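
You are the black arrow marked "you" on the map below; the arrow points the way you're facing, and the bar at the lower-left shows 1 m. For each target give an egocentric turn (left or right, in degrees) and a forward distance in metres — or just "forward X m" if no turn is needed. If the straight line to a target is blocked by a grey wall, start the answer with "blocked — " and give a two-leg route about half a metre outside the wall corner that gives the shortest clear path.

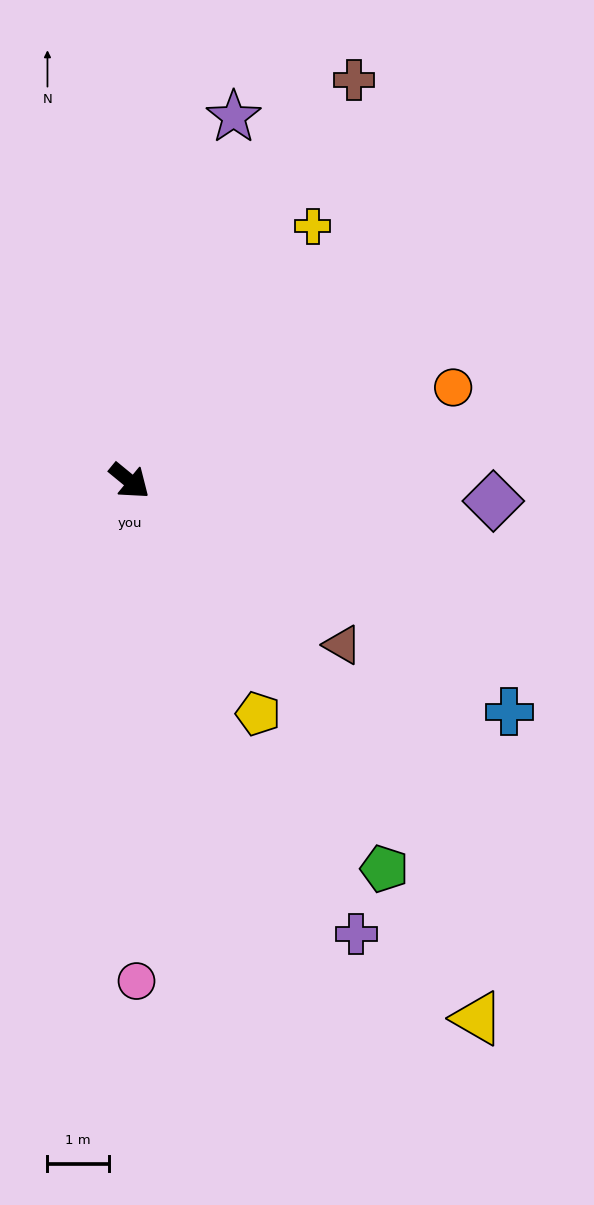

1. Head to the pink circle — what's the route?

turn right 50°, forward 8.1 m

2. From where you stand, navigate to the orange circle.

turn left 55°, forward 5.5 m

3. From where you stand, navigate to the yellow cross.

turn left 94°, forward 5.1 m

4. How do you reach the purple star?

turn left 113°, forward 6.2 m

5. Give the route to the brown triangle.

forward 4.4 m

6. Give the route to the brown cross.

turn left 100°, forward 7.5 m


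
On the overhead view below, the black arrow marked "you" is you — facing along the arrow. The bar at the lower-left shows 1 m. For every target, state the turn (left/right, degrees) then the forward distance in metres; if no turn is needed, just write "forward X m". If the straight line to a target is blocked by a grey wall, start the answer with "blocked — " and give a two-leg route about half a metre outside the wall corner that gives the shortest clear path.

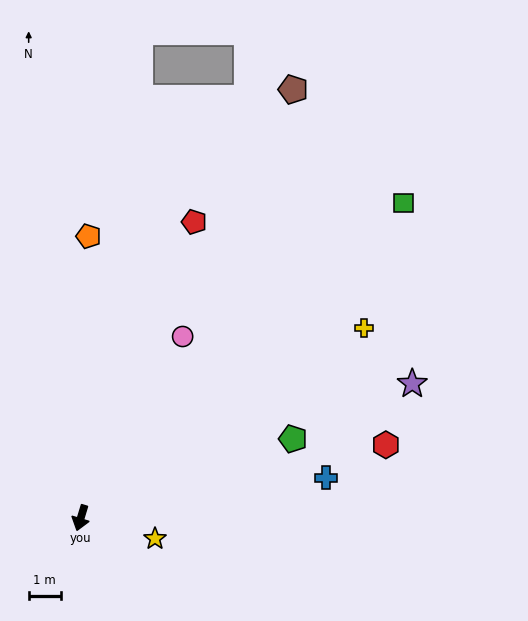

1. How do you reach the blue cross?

turn left 116°, forward 7.7 m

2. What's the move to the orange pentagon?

turn right 165°, forward 8.8 m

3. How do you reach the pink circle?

turn left 168°, forward 6.5 m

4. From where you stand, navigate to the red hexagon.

turn left 120°, forward 9.8 m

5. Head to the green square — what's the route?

turn left 151°, forward 14.0 m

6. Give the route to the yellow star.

turn left 91°, forward 2.4 m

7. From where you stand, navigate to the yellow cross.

turn left 141°, forward 10.6 m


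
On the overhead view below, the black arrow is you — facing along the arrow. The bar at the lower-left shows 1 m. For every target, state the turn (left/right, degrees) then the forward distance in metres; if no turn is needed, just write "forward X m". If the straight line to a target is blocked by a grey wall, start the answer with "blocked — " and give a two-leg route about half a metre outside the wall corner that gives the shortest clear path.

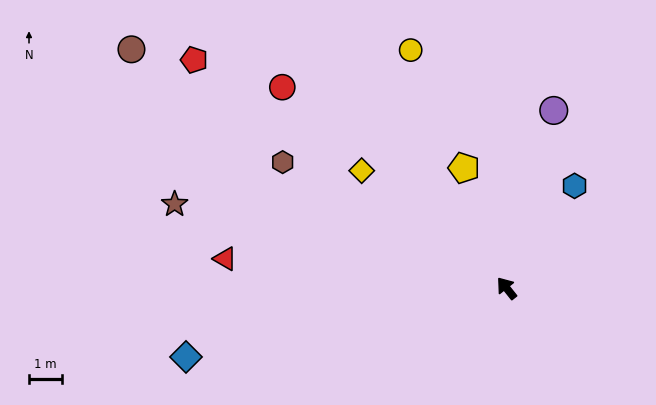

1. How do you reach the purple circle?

turn right 53°, forward 5.6 m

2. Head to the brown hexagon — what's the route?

turn left 22°, forward 7.8 m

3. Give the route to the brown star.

turn left 37°, forward 10.4 m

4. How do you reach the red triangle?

turn left 45°, forward 8.6 m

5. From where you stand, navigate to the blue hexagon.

turn right 72°, forward 3.7 m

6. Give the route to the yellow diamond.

turn left 12°, forward 5.7 m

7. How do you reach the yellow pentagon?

turn right 19°, forward 3.9 m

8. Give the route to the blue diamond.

turn left 64°, forward 10.0 m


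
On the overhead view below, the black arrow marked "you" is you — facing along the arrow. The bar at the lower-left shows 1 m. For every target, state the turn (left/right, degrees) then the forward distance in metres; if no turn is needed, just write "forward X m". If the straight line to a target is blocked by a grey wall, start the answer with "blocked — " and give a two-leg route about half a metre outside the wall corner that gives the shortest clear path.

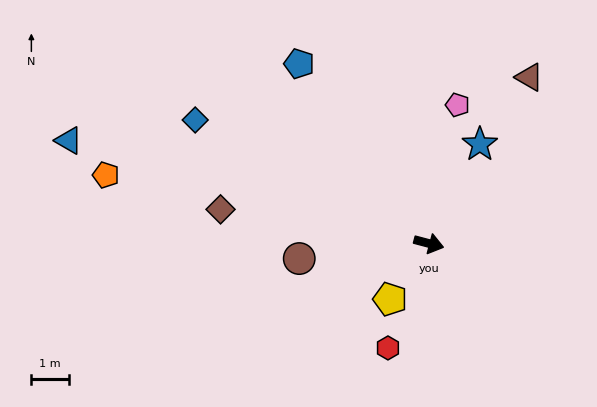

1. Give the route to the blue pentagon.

turn left 141°, forward 5.9 m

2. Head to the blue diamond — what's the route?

turn left 167°, forward 7.1 m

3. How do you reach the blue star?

turn left 78°, forward 3.0 m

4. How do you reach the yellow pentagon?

turn right 110°, forward 1.8 m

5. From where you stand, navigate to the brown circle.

turn right 159°, forward 3.5 m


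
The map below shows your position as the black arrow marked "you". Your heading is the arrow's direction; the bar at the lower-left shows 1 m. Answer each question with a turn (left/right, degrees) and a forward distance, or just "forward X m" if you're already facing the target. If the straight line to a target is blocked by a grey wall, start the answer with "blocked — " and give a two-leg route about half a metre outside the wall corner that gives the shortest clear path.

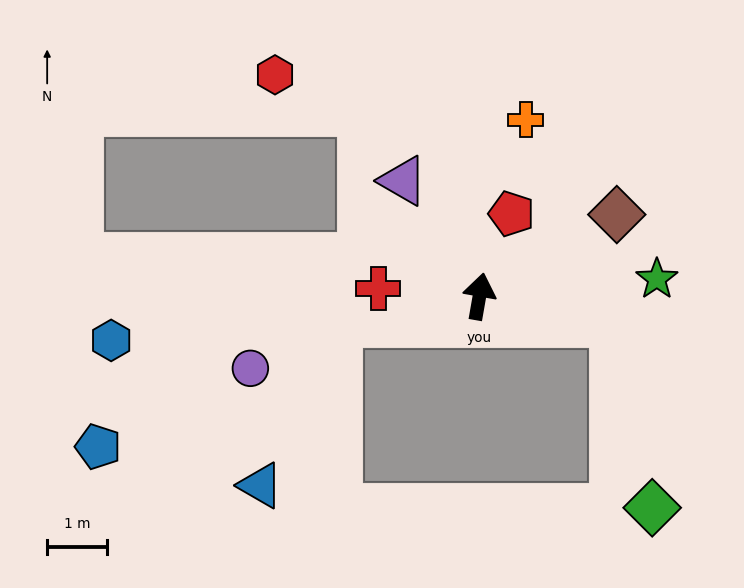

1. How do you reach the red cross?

turn left 96°, forward 1.7 m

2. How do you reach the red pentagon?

turn right 11°, forward 1.5 m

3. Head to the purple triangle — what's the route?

turn left 43°, forward 2.3 m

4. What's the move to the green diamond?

blocked — turn right 91°, forward 2.3 m, then turn right 68°, forward 3.1 m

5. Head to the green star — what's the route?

turn right 75°, forward 3.0 m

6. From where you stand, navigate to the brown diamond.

turn right 49°, forward 2.7 m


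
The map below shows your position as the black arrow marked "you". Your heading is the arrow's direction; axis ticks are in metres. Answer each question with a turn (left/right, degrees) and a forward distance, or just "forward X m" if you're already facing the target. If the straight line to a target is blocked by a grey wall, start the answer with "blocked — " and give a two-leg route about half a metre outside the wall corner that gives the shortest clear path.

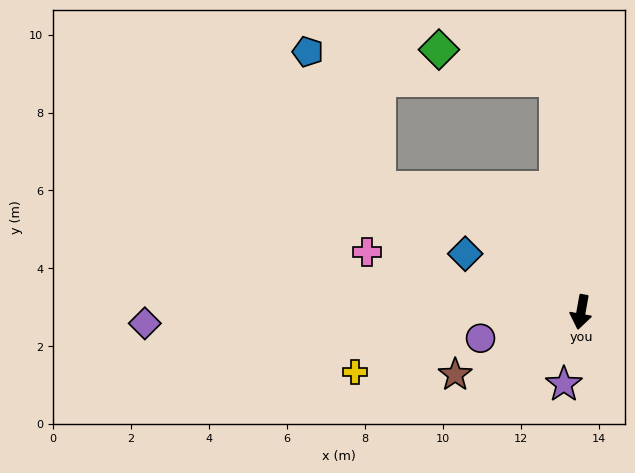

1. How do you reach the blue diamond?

turn right 107°, forward 3.3 m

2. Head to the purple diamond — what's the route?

turn right 78°, forward 11.2 m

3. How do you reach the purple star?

turn right 3°, forward 1.9 m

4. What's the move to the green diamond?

blocked — turn right 164°, forward 6.0 m, then turn left 69°, forward 3.1 m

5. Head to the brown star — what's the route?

turn right 53°, forward 3.6 m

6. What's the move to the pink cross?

turn right 96°, forward 5.7 m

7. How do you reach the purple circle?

turn right 65°, forward 2.7 m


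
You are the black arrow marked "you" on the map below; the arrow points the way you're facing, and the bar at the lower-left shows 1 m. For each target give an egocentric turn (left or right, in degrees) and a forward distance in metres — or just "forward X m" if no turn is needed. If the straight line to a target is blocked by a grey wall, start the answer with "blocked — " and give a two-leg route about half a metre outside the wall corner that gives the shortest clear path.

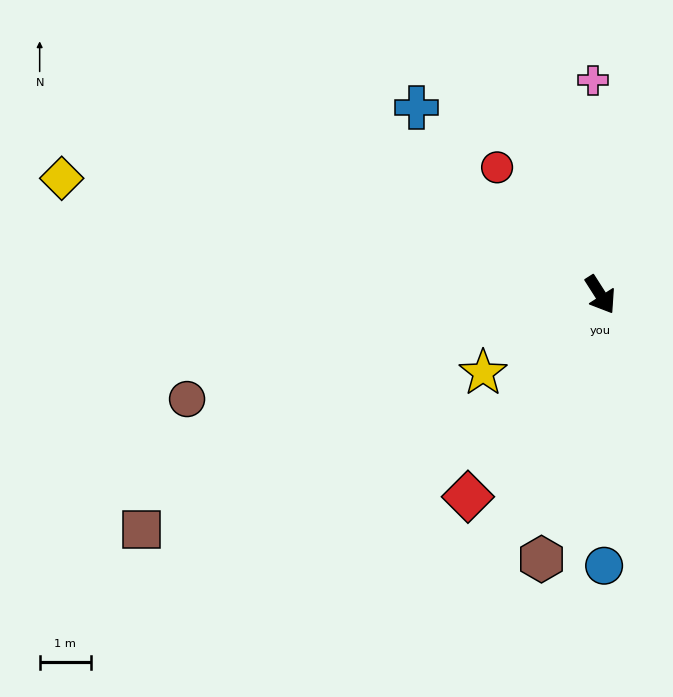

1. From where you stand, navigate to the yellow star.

turn right 89°, forward 2.8 m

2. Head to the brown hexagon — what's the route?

turn right 45°, forward 5.3 m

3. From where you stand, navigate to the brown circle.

turn right 108°, forward 8.4 m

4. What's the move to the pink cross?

turn left 149°, forward 4.2 m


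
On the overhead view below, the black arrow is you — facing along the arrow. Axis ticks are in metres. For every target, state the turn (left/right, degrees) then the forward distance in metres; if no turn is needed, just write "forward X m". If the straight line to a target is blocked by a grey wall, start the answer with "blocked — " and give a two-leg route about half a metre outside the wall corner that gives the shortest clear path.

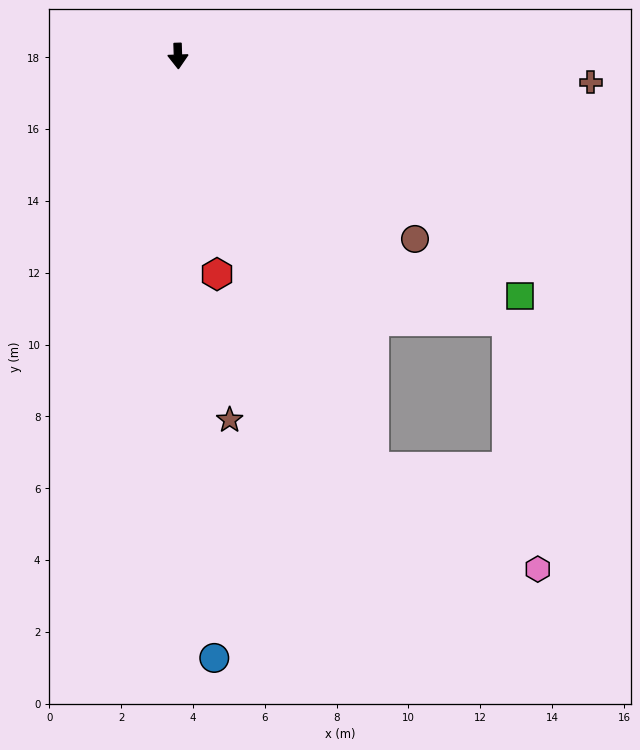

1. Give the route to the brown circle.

turn left 50°, forward 8.3 m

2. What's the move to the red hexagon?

turn left 8°, forward 6.2 m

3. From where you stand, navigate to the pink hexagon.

blocked — turn left 24°, forward 12.7 m, then turn left 32°, forward 5.4 m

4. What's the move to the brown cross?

turn left 84°, forward 11.5 m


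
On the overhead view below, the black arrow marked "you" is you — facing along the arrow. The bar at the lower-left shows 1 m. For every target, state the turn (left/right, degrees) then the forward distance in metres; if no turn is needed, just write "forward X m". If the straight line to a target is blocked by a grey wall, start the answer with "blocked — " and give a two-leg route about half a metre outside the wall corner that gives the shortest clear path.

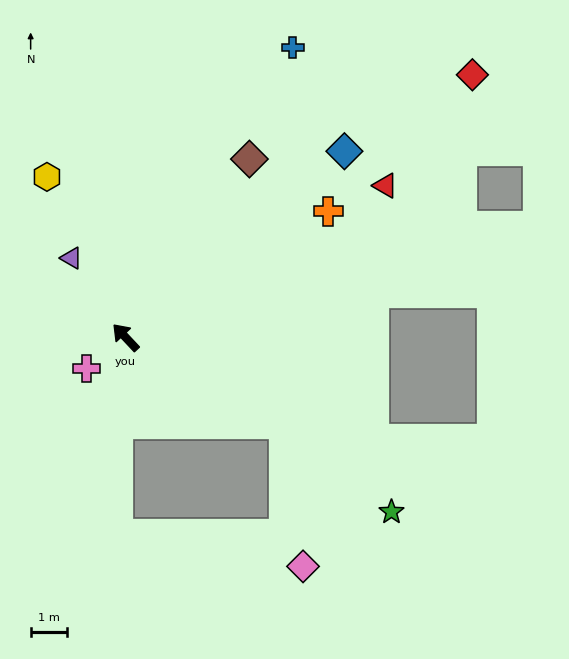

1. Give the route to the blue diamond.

turn right 93°, forward 8.0 m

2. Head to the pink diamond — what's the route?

blocked — turn right 162°, forward 5.0 m, then turn right 53°, forward 4.0 m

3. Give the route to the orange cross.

turn right 101°, forward 6.7 m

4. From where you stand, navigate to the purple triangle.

turn right 9°, forward 2.7 m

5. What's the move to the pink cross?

turn left 85°, forward 1.4 m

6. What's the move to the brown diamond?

turn right 78°, forward 6.1 m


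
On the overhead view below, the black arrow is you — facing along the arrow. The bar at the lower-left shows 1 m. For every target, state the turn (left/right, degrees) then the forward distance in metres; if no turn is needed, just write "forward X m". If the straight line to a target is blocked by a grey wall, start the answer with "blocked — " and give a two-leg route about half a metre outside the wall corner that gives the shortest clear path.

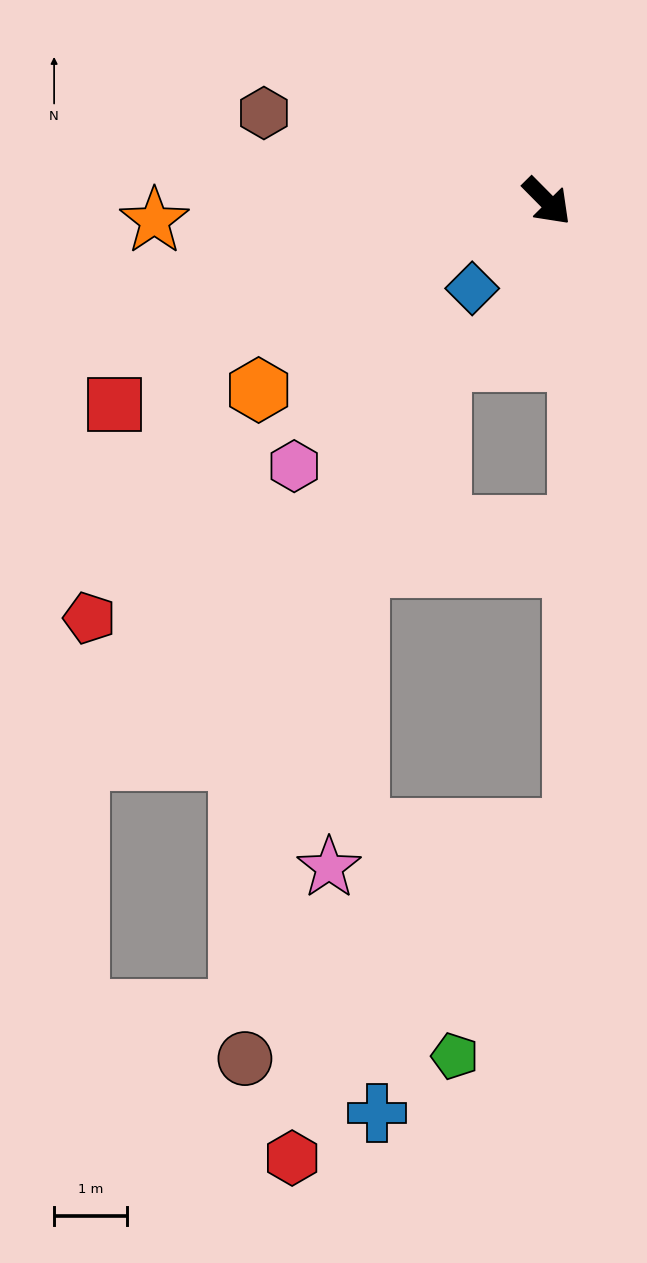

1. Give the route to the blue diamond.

turn right 85°, forward 1.6 m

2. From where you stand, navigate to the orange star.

turn right 132°, forward 5.4 m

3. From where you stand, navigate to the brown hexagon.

turn right 152°, forward 4.1 m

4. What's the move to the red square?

turn right 110°, forward 6.6 m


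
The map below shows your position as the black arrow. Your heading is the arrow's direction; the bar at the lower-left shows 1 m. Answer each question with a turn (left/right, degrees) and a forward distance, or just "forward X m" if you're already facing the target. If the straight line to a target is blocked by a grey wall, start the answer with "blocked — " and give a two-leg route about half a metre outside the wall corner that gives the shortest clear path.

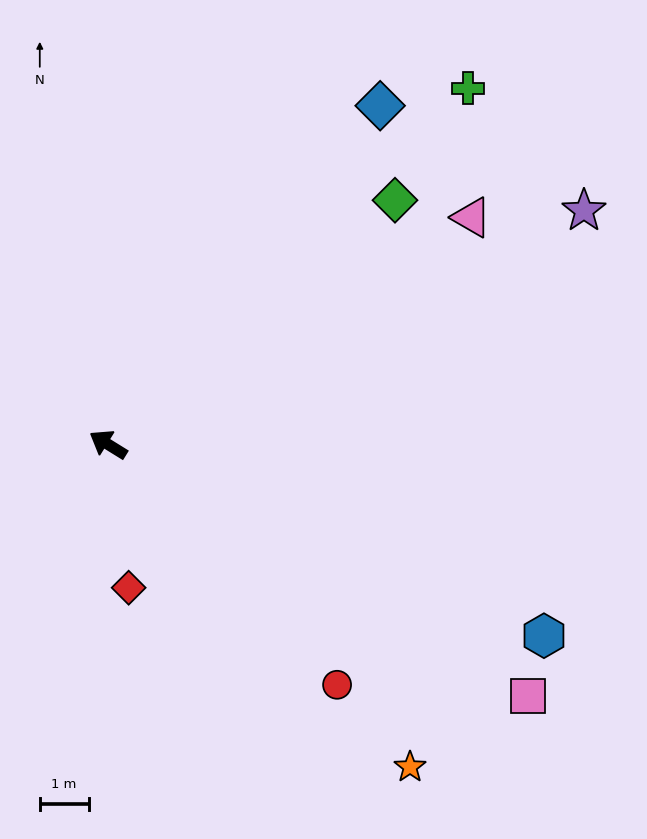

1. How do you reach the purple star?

turn right 122°, forward 10.9 m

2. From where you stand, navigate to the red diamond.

turn left 130°, forward 3.0 m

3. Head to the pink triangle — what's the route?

turn right 116°, forward 8.8 m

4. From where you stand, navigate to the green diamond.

turn right 108°, forward 7.7 m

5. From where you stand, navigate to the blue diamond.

turn right 97°, forward 8.9 m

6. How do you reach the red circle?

turn left 165°, forward 6.8 m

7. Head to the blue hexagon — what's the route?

turn right 172°, forward 9.8 m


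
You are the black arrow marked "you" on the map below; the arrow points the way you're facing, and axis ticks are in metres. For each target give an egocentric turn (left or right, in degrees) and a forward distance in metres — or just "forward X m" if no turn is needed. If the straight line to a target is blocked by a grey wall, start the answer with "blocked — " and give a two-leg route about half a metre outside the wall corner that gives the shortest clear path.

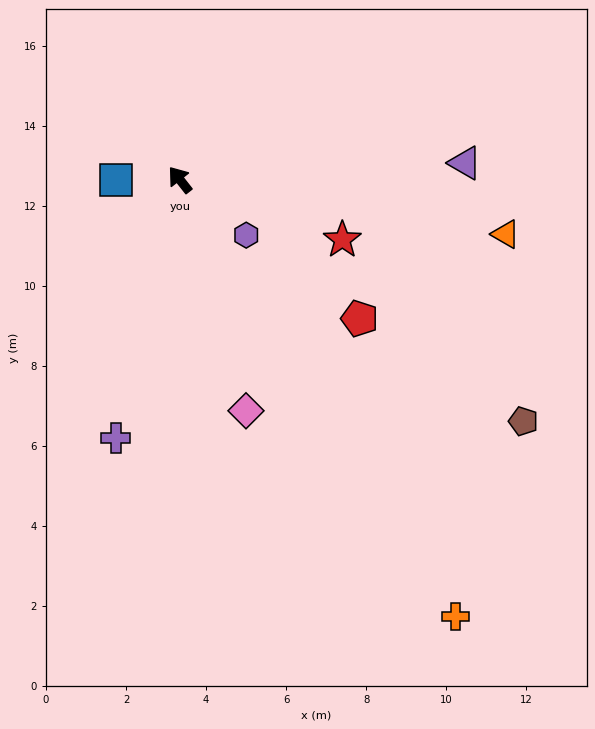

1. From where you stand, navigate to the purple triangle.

turn right 125°, forward 7.1 m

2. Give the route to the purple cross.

turn left 128°, forward 6.7 m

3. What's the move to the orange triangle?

turn right 138°, forward 8.3 m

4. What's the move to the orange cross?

turn left 174°, forward 12.9 m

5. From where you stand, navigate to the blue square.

turn left 53°, forward 1.6 m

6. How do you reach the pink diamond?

turn left 158°, forward 6.0 m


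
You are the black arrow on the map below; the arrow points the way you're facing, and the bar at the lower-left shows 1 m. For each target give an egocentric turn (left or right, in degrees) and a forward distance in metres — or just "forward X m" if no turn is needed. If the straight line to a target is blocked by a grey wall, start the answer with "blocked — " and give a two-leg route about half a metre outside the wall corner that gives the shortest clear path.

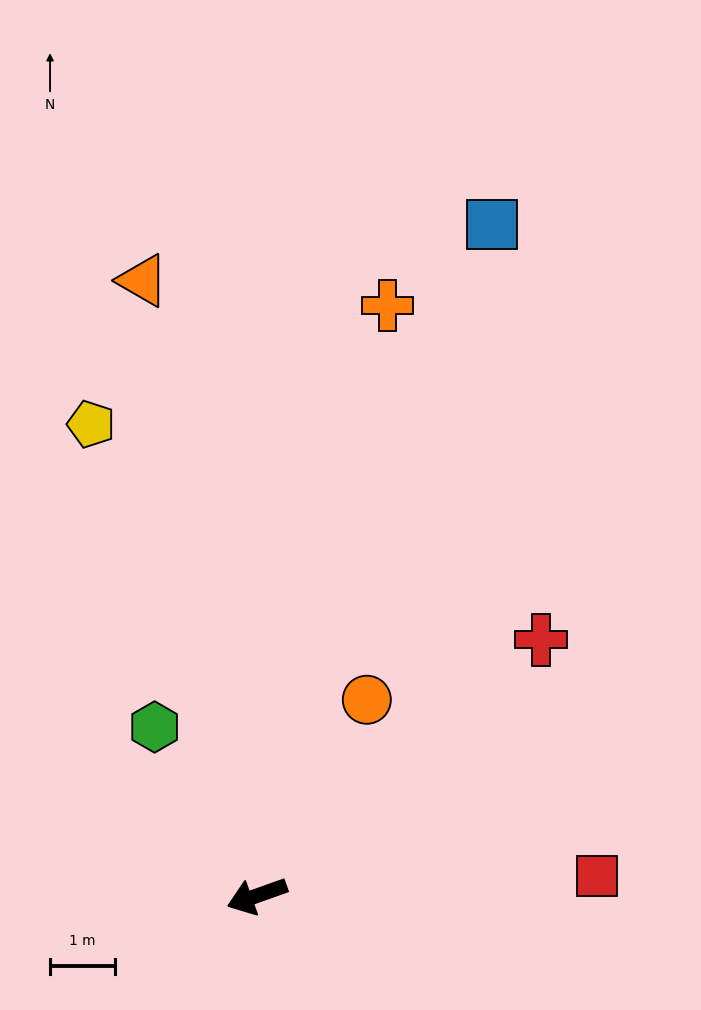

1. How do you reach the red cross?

turn right 158°, forward 5.9 m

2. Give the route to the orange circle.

turn right 139°, forward 3.5 m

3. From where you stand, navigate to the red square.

turn left 164°, forward 5.2 m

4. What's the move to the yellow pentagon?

turn right 90°, forward 7.7 m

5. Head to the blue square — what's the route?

turn right 129°, forward 10.9 m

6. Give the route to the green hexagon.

turn right 78°, forward 3.0 m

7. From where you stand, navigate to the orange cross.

turn right 122°, forward 9.3 m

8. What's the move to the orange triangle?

turn right 99°, forward 9.6 m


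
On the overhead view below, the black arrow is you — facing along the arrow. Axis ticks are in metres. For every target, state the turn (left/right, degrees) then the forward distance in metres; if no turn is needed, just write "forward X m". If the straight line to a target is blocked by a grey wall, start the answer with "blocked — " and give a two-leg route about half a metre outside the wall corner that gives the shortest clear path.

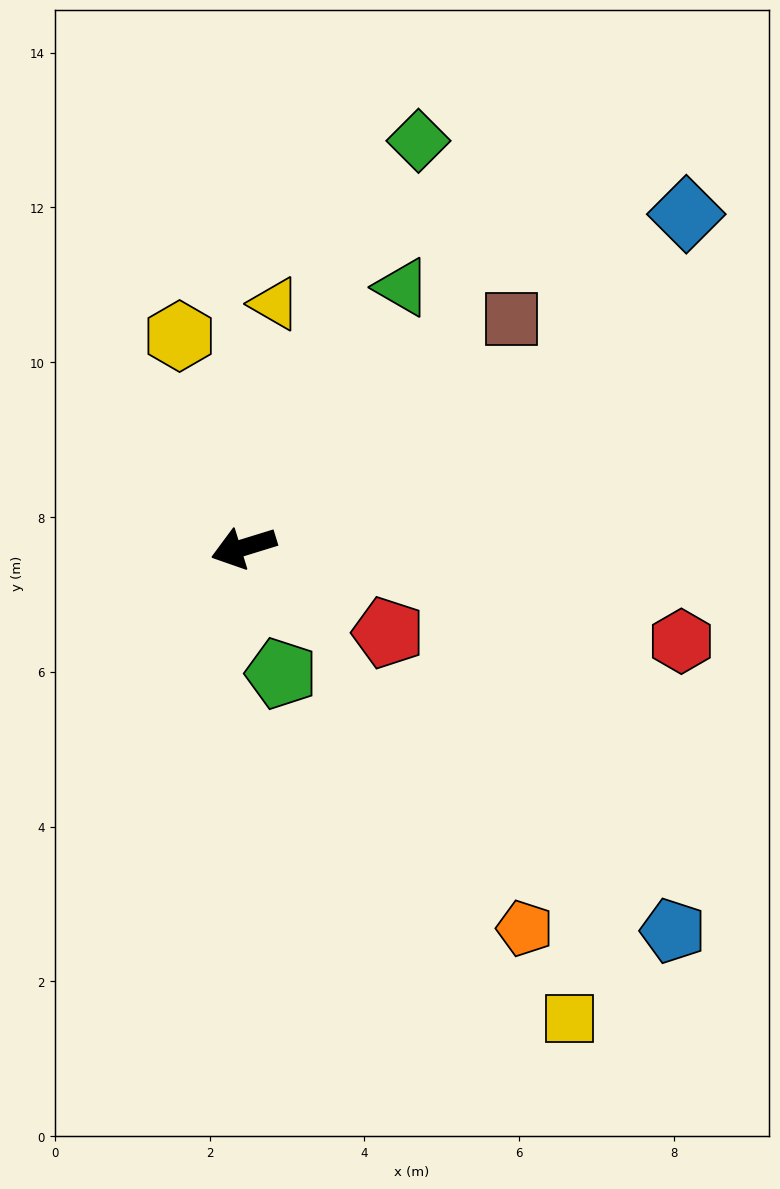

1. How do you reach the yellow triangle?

turn right 114°, forward 3.2 m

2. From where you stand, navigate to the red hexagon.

turn left 151°, forward 5.8 m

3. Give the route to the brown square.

turn right 157°, forward 4.5 m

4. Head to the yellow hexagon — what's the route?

turn right 90°, forward 2.9 m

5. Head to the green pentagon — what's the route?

turn left 89°, forward 1.7 m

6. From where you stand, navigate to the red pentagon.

turn left 132°, forward 2.2 m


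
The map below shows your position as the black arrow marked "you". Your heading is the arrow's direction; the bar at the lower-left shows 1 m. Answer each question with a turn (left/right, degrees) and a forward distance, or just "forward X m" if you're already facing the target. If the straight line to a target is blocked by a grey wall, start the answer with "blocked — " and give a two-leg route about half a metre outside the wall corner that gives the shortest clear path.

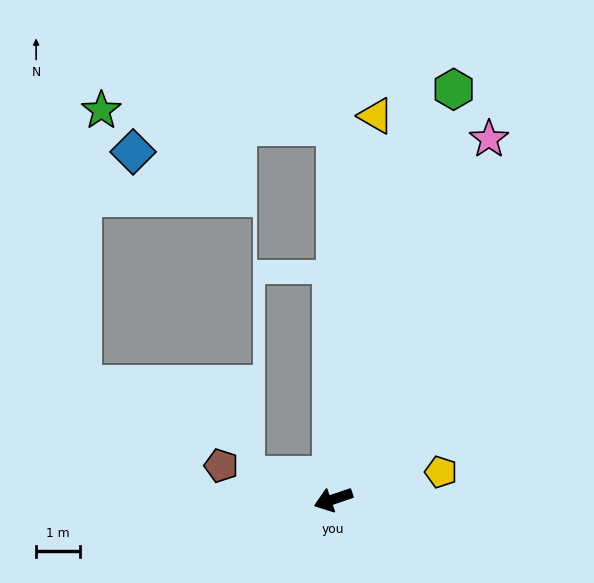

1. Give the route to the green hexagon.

turn right 125°, forward 9.7 m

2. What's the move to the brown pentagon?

turn right 36°, forward 2.7 m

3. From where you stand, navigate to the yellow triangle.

turn right 115°, forward 8.8 m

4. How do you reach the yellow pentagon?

turn left 175°, forward 2.5 m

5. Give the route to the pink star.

turn right 132°, forward 8.9 m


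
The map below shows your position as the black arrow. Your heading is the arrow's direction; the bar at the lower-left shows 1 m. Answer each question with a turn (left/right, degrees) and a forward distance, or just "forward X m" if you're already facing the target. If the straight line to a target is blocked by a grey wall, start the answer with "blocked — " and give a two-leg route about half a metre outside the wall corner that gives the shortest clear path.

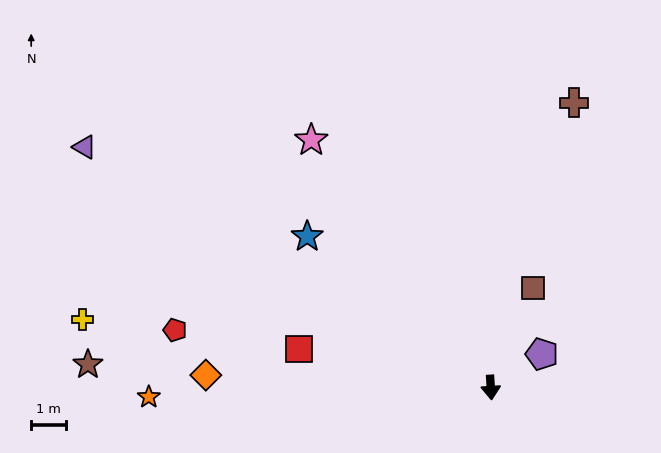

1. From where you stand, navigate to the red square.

turn right 105°, forward 5.6 m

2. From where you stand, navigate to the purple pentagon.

turn left 120°, forward 1.8 m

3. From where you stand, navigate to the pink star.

turn right 148°, forward 8.8 m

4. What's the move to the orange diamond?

turn right 96°, forward 8.2 m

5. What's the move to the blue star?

turn right 133°, forward 6.8 m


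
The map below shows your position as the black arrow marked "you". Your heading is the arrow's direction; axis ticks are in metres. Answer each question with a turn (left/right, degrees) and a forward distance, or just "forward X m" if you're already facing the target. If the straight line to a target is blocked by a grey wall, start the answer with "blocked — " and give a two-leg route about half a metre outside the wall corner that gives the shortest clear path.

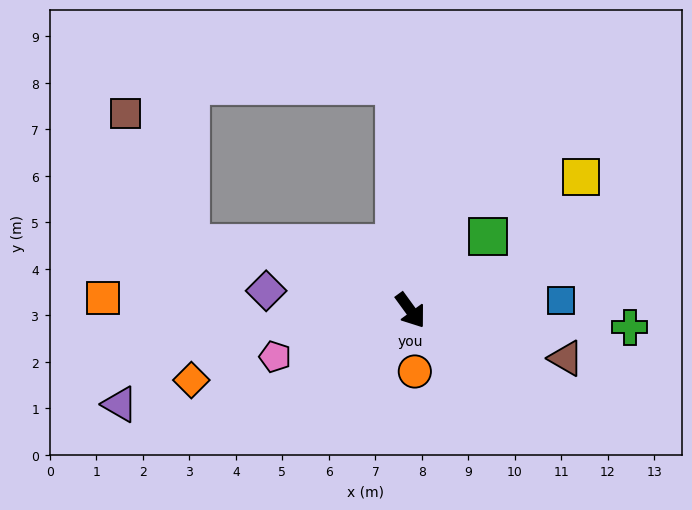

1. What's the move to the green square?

turn left 98°, forward 2.3 m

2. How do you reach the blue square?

turn left 58°, forward 3.2 m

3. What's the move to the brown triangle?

turn left 37°, forward 3.5 m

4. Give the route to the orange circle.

turn right 32°, forward 1.3 m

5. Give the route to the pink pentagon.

turn right 107°, forward 3.1 m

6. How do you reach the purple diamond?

turn right 134°, forward 3.1 m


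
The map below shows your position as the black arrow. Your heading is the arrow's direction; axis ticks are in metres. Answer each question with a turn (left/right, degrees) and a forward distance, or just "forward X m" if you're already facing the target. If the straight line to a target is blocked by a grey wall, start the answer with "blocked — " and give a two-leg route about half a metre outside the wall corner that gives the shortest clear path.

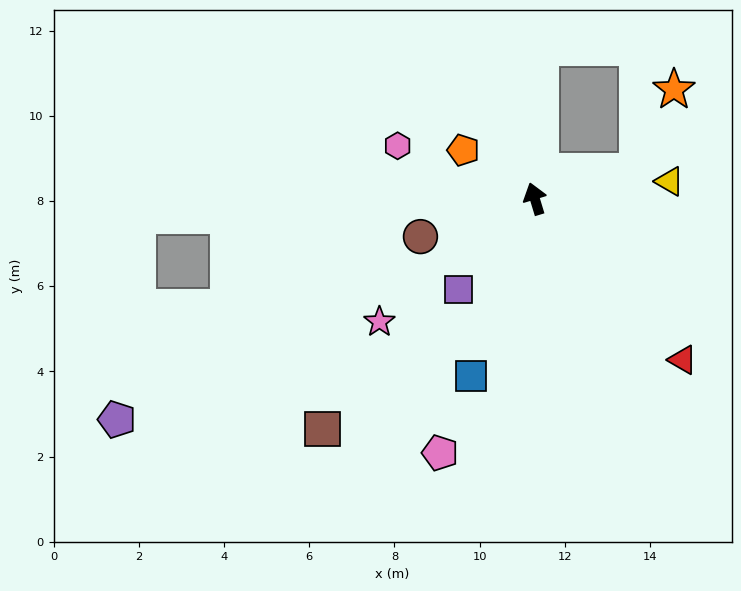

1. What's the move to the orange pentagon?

turn left 39°, forward 2.0 m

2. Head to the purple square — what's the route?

turn left 123°, forward 2.8 m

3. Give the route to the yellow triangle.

turn right 100°, forward 3.2 m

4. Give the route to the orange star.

blocked — turn right 92°, forward 2.5 m, then turn left 51°, forward 2.1 m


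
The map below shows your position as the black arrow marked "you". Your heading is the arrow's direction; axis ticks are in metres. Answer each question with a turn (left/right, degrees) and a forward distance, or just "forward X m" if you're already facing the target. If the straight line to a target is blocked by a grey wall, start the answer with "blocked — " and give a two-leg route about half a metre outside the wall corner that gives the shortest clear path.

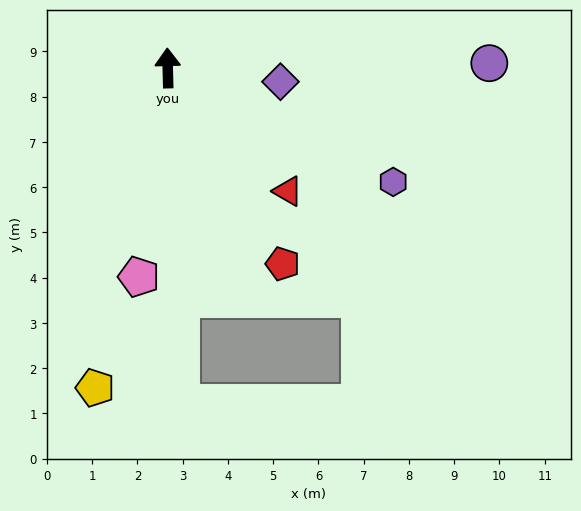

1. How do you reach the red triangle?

turn right 137°, forward 3.8 m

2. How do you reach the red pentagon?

turn right 151°, forward 5.0 m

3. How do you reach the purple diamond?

turn right 98°, forward 2.5 m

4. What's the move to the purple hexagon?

turn right 118°, forward 5.6 m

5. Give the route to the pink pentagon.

turn left 171°, forward 4.7 m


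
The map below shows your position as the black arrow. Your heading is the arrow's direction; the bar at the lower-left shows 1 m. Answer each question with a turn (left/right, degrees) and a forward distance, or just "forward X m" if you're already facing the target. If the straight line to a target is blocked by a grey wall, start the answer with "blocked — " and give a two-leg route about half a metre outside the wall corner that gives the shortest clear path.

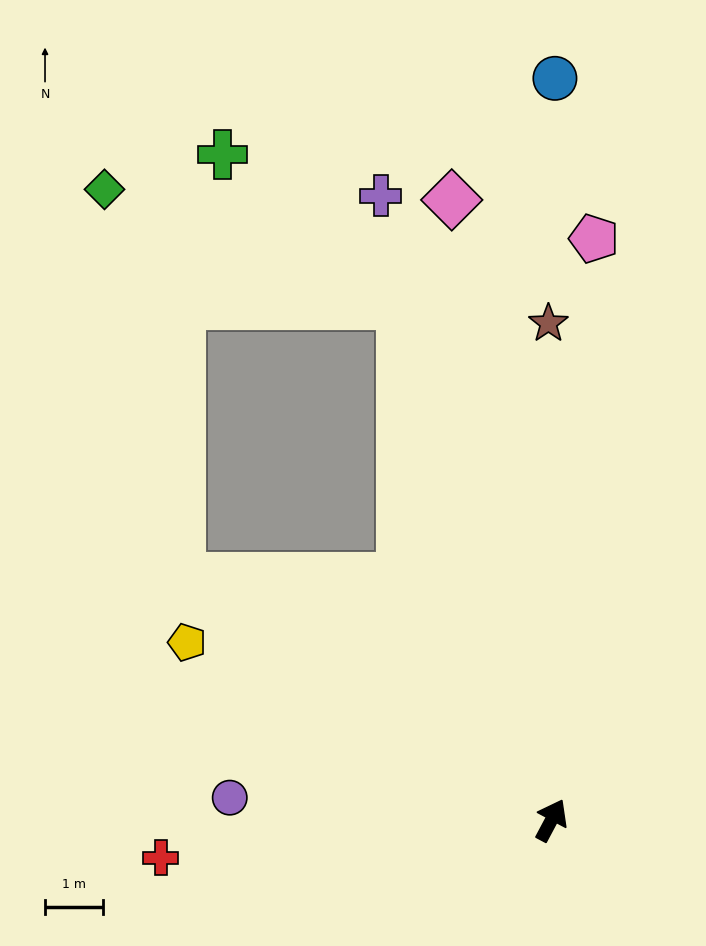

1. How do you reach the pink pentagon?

turn left 24°, forward 10.0 m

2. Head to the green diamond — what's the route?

blocked — turn left 85°, forward 7.6 m, then turn right 46°, forward 6.8 m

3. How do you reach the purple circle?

turn left 114°, forward 5.5 m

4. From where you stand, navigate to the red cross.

turn left 123°, forward 6.7 m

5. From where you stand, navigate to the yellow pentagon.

turn left 92°, forward 6.9 m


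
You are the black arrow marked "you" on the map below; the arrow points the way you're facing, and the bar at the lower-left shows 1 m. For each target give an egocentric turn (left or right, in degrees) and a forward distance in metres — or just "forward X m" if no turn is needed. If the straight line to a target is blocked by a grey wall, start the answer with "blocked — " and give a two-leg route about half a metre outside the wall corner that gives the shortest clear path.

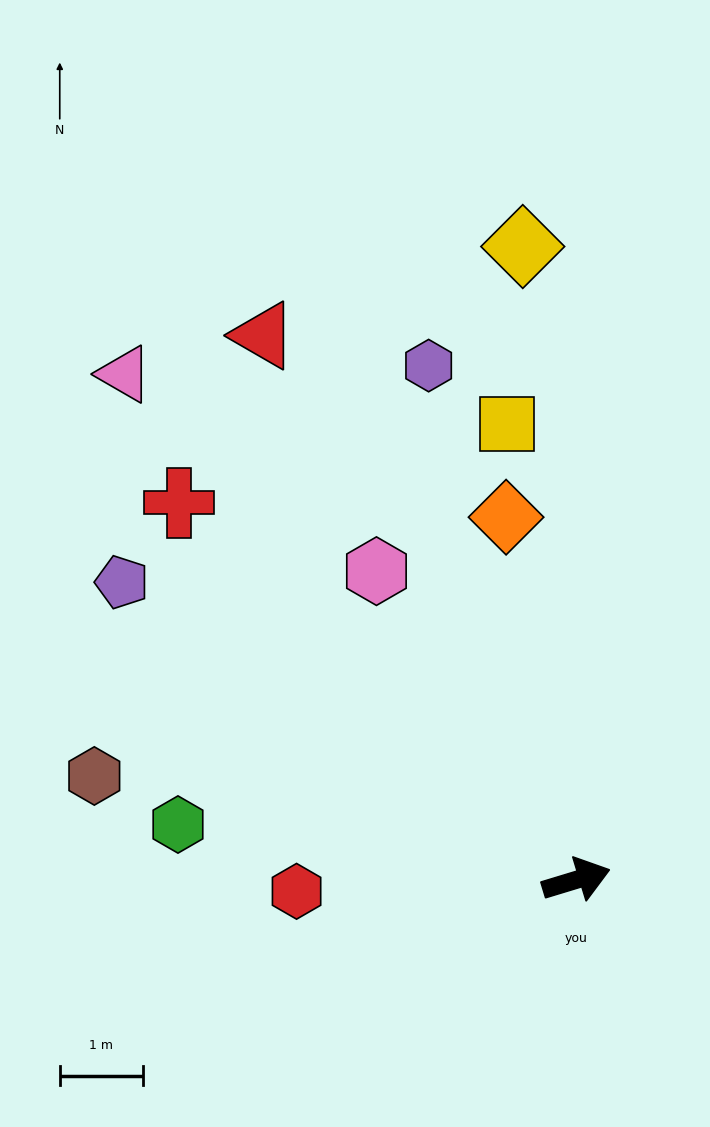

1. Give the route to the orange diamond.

turn left 84°, forward 4.5 m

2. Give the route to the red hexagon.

turn left 165°, forward 3.4 m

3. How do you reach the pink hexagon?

turn left 106°, forward 4.4 m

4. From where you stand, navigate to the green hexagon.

turn left 155°, forward 4.8 m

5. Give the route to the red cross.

turn left 120°, forward 6.6 m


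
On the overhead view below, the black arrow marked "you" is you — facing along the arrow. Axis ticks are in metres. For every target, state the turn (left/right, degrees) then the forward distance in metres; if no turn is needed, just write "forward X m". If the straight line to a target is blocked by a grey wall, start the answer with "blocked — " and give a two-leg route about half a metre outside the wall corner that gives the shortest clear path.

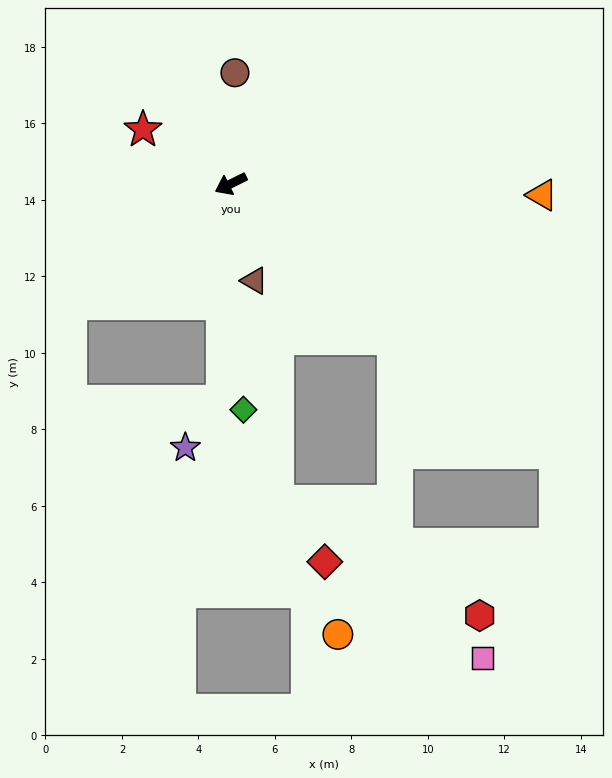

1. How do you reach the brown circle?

turn right 118°, forward 2.9 m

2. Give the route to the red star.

turn right 58°, forward 2.7 m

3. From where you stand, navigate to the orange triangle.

turn left 152°, forward 8.1 m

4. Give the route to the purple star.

blocked — turn left 61°, forward 5.7 m, then turn right 35°, forward 1.6 m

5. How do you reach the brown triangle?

turn left 77°, forward 2.6 m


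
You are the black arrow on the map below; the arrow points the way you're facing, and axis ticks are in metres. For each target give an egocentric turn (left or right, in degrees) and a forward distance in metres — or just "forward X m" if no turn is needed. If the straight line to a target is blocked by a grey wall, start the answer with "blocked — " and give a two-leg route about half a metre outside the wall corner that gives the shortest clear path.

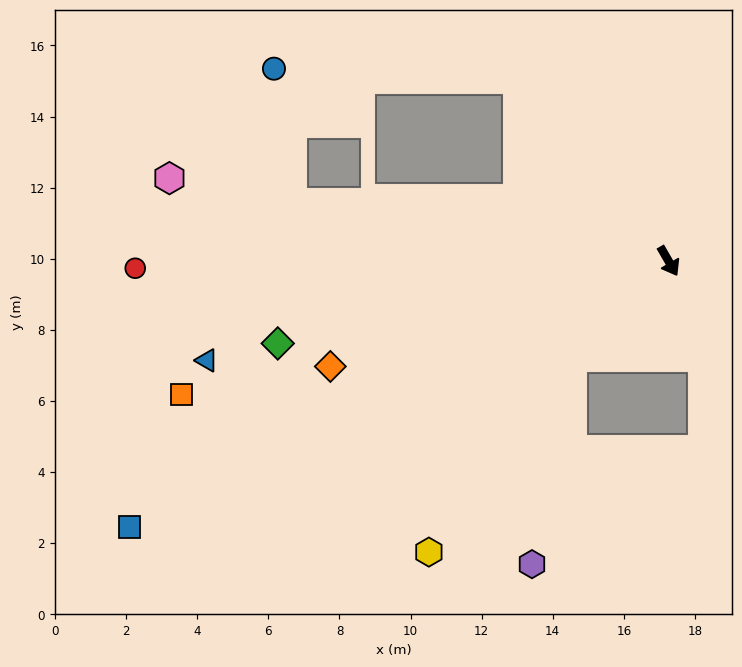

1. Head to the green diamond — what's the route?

turn right 108°, forward 11.2 m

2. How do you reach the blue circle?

blocked — turn right 170°, forward 6.7 m, then turn left 48°, forward 6.9 m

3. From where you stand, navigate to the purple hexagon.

blocked — turn right 75°, forward 3.8 m, then turn left 34°, forward 6.0 m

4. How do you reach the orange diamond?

turn right 103°, forward 10.0 m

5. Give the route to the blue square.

turn right 94°, forward 16.9 m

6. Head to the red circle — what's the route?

turn right 119°, forward 15.0 m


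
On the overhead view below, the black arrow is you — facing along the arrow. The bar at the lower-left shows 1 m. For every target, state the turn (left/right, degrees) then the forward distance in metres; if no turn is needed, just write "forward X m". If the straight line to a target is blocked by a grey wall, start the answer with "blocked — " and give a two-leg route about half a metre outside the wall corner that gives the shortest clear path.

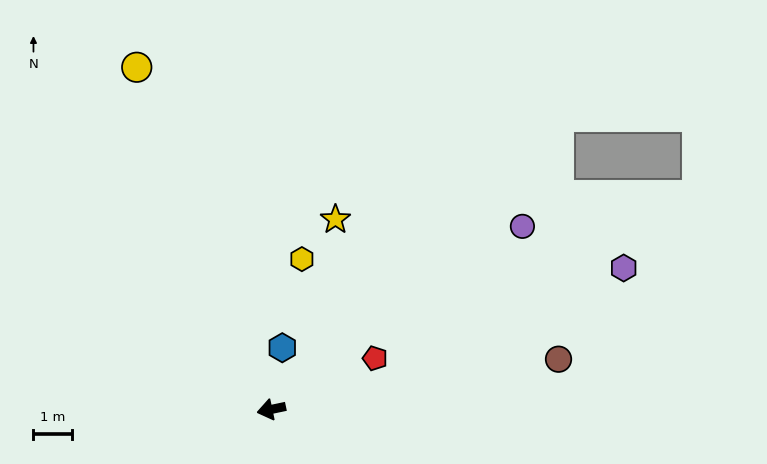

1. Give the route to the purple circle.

turn right 156°, forward 8.1 m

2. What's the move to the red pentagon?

turn right 166°, forward 3.0 m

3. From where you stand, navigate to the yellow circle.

turn right 80°, forward 9.6 m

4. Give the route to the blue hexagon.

turn right 112°, forward 1.6 m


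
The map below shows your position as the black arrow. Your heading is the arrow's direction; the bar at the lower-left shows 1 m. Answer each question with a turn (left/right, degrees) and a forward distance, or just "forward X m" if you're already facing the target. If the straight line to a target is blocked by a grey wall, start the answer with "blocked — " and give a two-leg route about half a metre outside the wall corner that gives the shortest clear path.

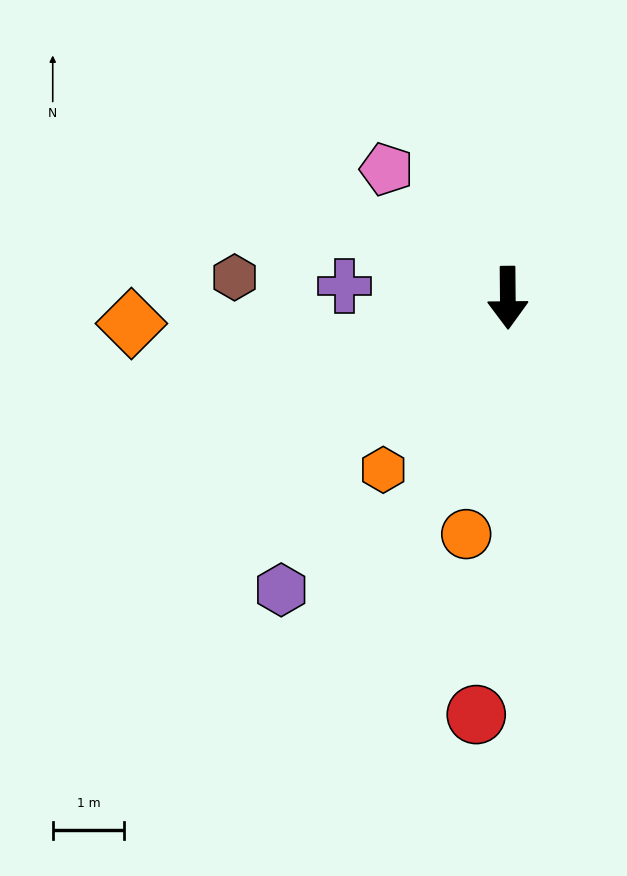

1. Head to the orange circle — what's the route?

turn right 10°, forward 3.4 m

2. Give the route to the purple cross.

turn right 95°, forward 2.3 m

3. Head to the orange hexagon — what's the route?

turn right 36°, forward 3.0 m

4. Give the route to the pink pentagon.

turn right 137°, forward 2.5 m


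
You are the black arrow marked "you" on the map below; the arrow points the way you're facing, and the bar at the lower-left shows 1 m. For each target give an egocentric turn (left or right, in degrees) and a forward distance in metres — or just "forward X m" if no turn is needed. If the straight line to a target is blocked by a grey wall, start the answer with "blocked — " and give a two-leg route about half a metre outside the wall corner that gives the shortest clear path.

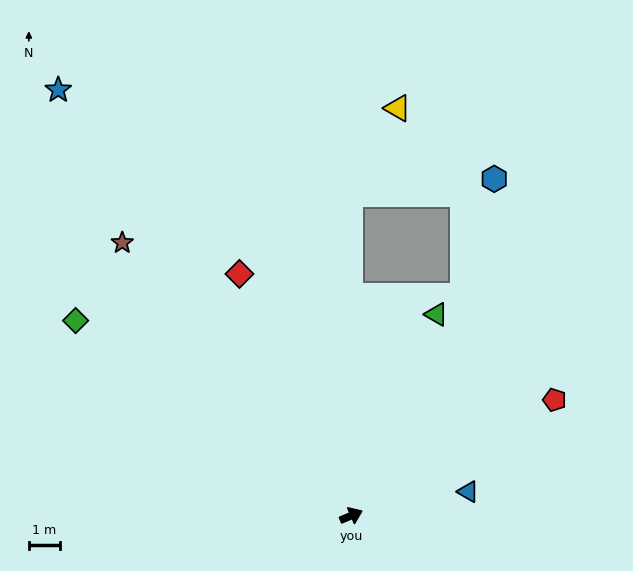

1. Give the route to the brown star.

turn left 107°, forward 11.4 m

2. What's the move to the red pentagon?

turn left 6°, forward 7.5 m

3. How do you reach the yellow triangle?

blocked — turn left 67°, forward 10.3 m, then turn right 29°, forward 3.1 m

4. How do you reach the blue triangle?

turn right 12°, forward 3.8 m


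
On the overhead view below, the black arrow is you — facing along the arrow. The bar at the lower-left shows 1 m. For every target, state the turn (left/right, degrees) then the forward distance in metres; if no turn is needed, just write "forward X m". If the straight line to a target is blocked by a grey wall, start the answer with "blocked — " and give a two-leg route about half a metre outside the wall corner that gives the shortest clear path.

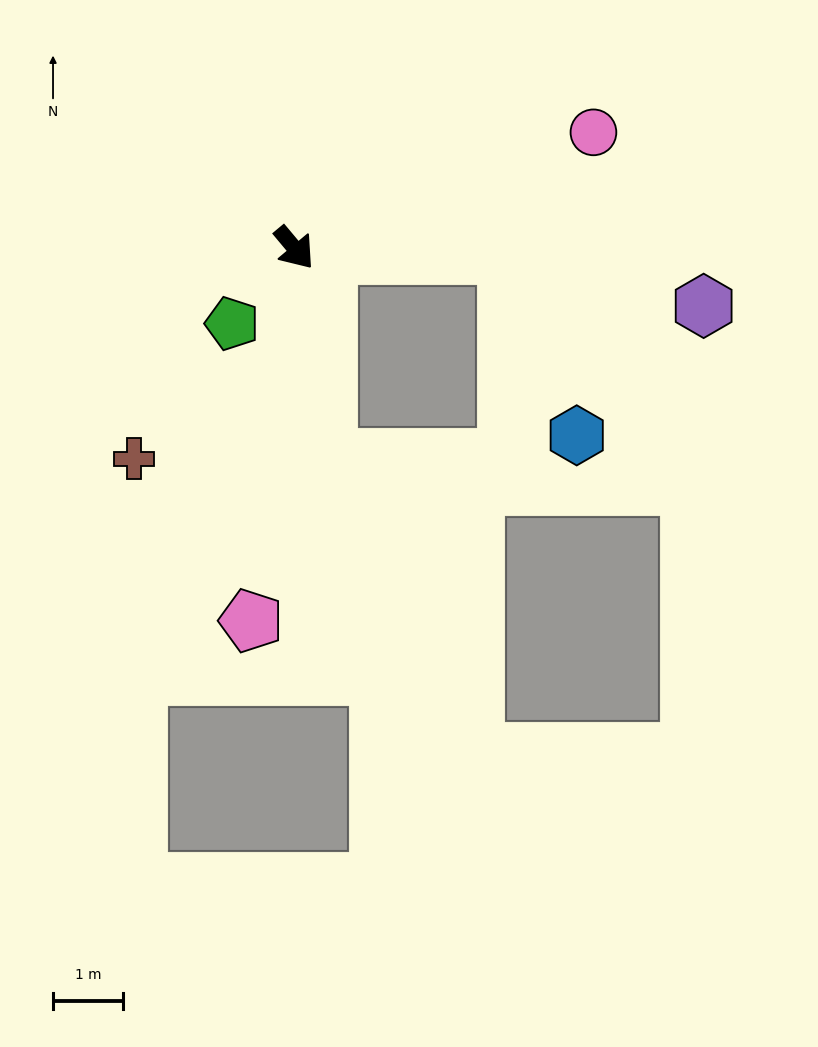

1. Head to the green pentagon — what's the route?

turn right 79°, forward 1.4 m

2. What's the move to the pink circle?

turn left 71°, forward 4.6 m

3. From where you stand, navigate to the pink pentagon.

turn right 47°, forward 5.4 m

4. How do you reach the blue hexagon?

blocked — turn left 48°, forward 3.1 m, then turn right 67°, forward 2.8 m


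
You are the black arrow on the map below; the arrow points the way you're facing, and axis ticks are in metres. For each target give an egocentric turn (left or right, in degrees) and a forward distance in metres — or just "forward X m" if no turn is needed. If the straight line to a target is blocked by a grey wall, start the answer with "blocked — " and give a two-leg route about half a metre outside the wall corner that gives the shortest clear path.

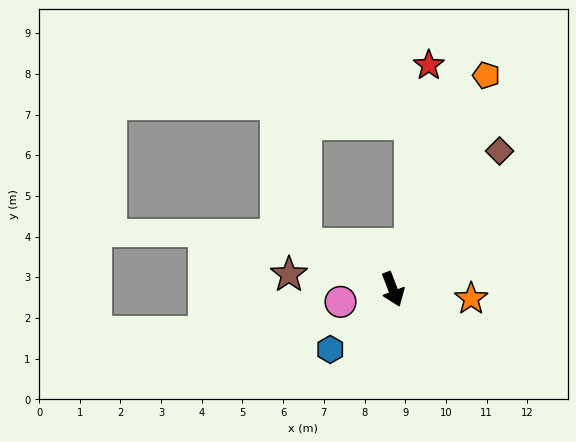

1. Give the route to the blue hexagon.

turn right 67°, forward 2.1 m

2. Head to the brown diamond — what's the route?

turn left 121°, forward 4.3 m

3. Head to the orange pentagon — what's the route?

turn left 135°, forward 5.7 m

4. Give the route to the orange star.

turn left 62°, forward 1.9 m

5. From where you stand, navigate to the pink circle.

turn right 97°, forward 1.3 m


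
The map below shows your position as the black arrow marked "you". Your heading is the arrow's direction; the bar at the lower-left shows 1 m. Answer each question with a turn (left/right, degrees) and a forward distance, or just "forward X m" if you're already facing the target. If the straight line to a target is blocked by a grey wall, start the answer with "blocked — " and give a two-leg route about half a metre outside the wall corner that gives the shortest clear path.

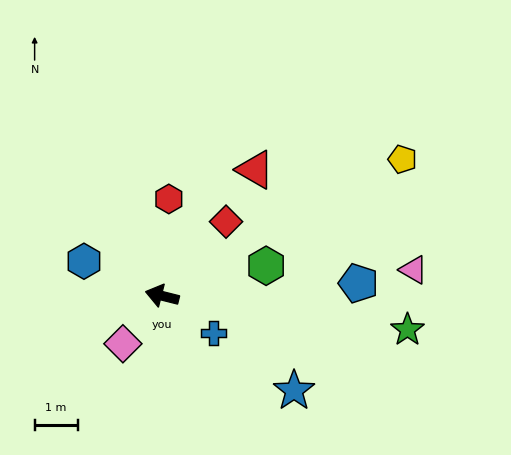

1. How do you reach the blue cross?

turn left 158°, forward 1.5 m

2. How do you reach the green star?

turn right 174°, forward 5.8 m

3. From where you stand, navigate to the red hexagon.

turn right 80°, forward 2.3 m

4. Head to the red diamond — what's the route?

turn right 117°, forward 2.3 m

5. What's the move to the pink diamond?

turn left 65°, forward 1.4 m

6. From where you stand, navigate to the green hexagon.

turn right 150°, forward 2.5 m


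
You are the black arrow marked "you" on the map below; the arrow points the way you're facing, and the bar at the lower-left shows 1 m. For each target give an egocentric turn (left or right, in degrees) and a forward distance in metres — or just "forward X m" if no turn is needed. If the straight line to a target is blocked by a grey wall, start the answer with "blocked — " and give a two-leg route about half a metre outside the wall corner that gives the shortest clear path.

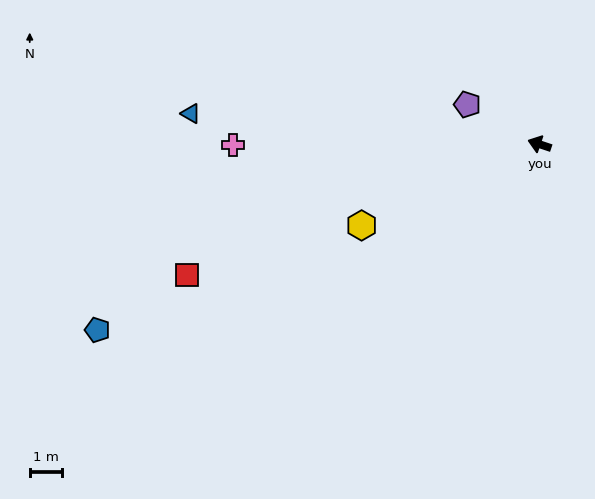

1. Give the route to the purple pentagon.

turn right 10°, forward 2.6 m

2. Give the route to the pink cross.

turn left 19°, forward 9.6 m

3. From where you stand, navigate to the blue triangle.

turn left 13°, forward 11.0 m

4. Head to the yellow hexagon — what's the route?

turn left 43°, forward 6.1 m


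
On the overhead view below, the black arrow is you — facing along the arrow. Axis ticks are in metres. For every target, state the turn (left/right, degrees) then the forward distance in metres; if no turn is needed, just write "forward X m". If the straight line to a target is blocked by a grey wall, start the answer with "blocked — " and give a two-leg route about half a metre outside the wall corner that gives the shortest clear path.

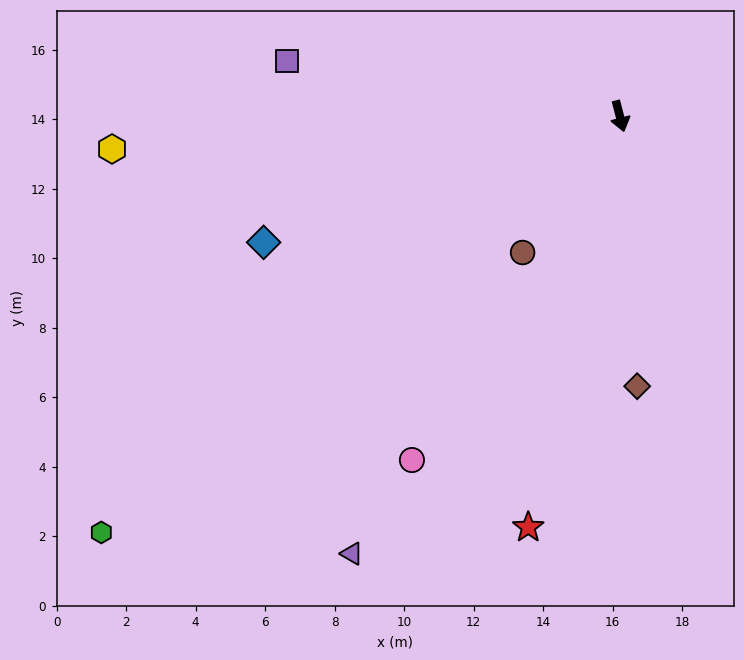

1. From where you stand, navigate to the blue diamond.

turn right 85°, forward 10.9 m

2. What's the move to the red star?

turn right 27°, forward 12.1 m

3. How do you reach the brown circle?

turn right 50°, forward 4.8 m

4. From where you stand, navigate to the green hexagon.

turn right 66°, forward 19.1 m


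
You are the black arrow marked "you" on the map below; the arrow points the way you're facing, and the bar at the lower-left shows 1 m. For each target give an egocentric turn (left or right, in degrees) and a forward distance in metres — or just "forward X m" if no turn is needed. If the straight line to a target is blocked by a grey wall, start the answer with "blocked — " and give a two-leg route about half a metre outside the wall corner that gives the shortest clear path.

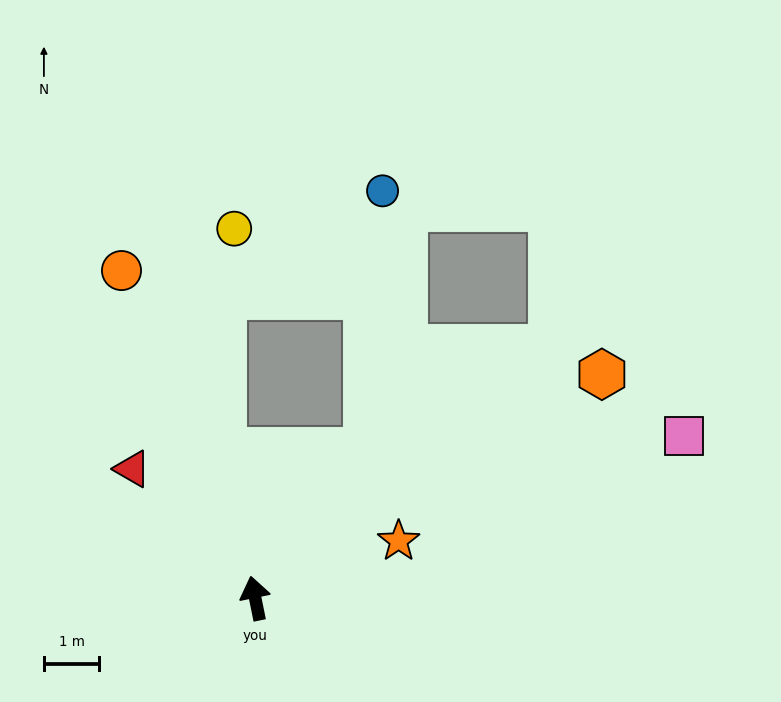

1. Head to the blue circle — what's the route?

blocked — turn right 49°, forward 3.4 m, then turn left 34°, forward 4.7 m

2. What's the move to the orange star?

turn right 80°, forward 2.8 m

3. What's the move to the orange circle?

turn left 11°, forward 6.4 m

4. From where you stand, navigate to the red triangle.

turn left 32°, forward 3.2 m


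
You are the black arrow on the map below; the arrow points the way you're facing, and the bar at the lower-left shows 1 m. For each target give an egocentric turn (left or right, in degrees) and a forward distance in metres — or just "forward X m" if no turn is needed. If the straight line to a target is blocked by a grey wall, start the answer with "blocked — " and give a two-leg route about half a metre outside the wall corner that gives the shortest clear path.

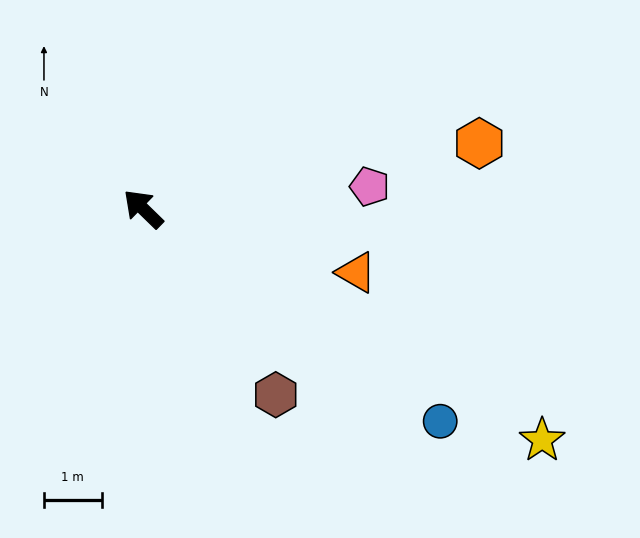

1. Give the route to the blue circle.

turn right 171°, forward 6.3 m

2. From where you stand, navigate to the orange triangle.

turn right 152°, forward 3.9 m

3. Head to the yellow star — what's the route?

turn right 166°, forward 8.0 m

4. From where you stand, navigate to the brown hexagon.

turn left 170°, forward 4.0 m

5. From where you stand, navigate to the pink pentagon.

turn right 130°, forward 4.0 m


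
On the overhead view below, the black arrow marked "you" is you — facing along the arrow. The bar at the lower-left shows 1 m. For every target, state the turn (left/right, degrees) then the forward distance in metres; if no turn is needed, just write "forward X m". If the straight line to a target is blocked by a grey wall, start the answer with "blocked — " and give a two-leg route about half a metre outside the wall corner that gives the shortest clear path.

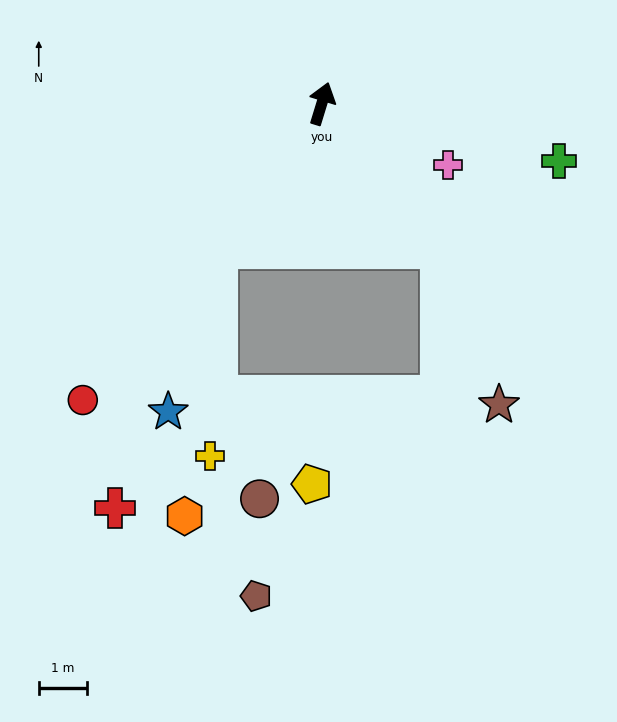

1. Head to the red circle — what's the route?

turn left 158°, forward 7.9 m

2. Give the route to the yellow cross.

blocked — turn left 161°, forward 3.7 m, then turn left 34°, forward 4.3 m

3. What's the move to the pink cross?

turn right 99°, forward 2.9 m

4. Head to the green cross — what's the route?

turn right 87°, forward 5.0 m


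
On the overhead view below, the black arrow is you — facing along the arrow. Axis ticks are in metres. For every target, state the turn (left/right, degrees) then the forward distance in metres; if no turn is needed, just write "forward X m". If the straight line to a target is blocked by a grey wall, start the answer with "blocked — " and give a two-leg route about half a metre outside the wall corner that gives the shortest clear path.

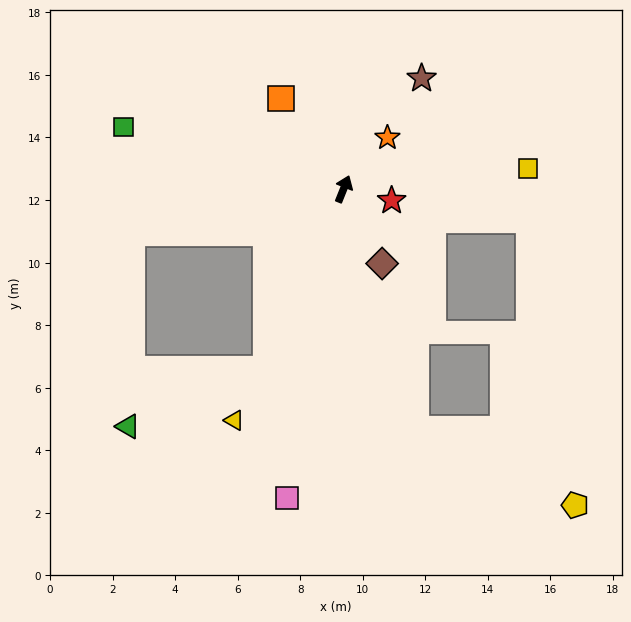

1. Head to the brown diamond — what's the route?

turn right 131°, forward 2.7 m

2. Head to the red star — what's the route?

turn right 82°, forward 1.6 m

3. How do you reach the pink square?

turn right 169°, forward 10.0 m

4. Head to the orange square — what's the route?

turn left 56°, forward 3.5 m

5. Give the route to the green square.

turn left 96°, forward 7.3 m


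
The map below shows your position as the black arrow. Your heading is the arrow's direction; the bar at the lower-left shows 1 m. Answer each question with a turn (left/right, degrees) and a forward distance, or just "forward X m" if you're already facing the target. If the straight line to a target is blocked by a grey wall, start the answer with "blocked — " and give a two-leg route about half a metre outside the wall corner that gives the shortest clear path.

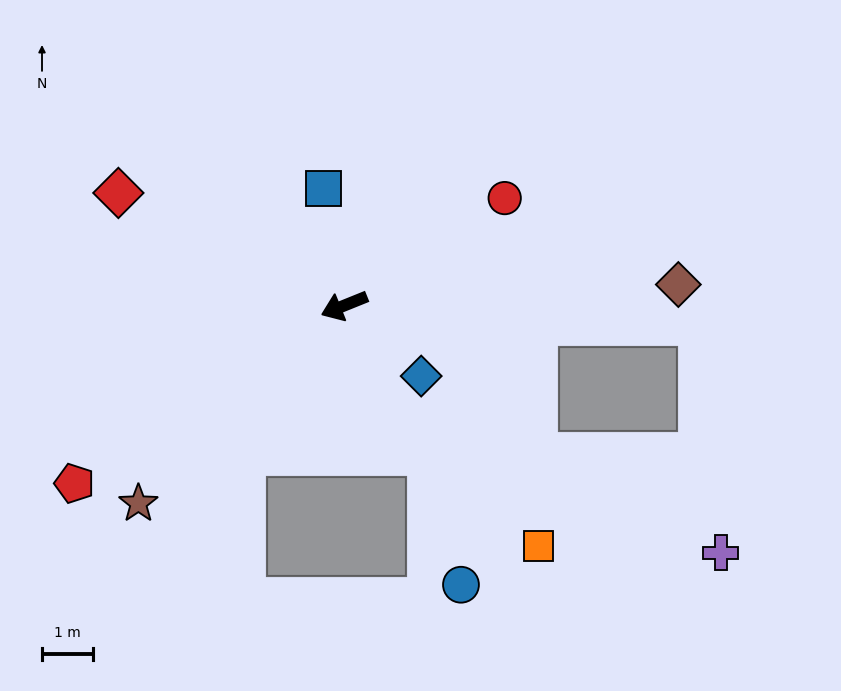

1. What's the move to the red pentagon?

turn left 11°, forward 6.3 m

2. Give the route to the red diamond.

turn right 48°, forward 4.9 m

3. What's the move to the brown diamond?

turn left 162°, forward 6.5 m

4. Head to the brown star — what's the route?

turn left 22°, forward 5.6 m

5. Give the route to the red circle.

turn right 168°, forward 3.8 m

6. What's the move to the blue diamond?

turn left 116°, forward 2.0 m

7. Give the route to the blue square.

turn right 102°, forward 2.3 m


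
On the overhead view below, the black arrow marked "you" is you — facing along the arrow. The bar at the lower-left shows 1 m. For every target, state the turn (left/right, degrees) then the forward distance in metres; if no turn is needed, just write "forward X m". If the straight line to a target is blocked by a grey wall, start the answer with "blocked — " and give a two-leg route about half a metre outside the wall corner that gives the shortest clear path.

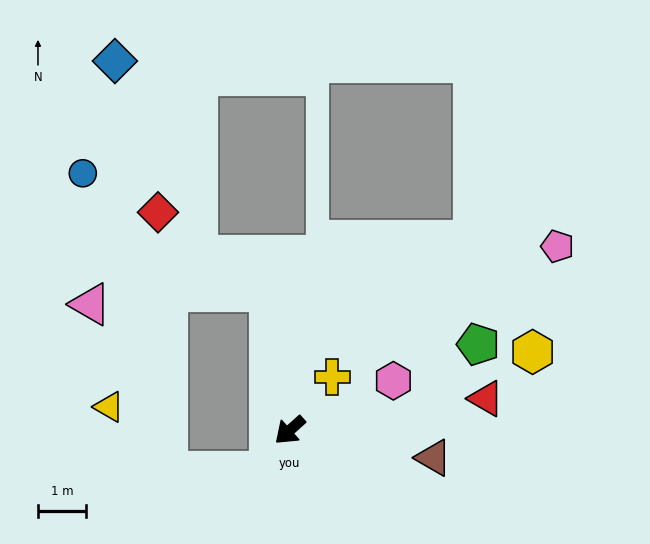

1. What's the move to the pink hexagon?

turn left 164°, forward 2.4 m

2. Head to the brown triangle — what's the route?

turn left 127°, forward 3.1 m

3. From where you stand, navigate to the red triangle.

turn left 147°, forward 4.2 m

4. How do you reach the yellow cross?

turn right 170°, forward 1.4 m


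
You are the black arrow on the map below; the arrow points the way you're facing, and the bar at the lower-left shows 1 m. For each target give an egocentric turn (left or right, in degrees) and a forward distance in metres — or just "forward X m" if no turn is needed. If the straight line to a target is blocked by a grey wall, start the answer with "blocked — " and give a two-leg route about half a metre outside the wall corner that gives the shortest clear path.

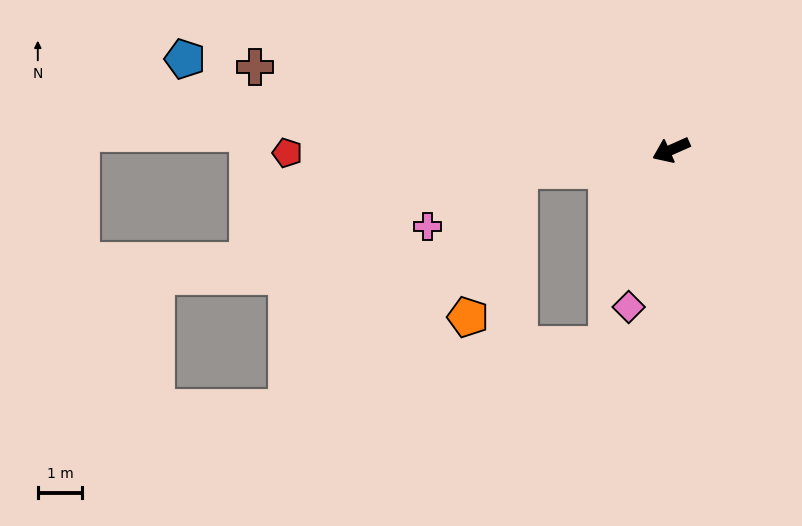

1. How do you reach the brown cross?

turn right 35°, forward 9.5 m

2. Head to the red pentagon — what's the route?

turn right 24°, forward 8.6 m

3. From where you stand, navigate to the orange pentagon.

blocked — turn right 16°, forward 3.4 m, then turn left 63°, forward 3.5 m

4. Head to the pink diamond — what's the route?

turn left 51°, forward 3.7 m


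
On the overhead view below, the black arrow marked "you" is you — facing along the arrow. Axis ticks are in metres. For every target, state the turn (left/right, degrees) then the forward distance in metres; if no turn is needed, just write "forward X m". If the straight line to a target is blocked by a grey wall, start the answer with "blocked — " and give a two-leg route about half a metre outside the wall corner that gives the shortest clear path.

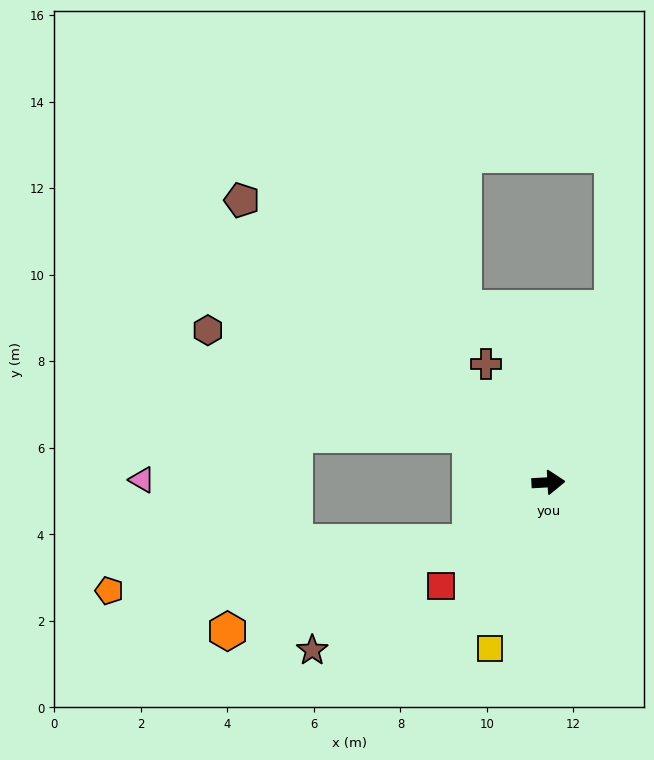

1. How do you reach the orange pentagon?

blocked — turn right 145°, forward 2.3 m, then turn right 30°, forward 8.4 m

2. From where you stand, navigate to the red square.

turn right 139°, forward 3.5 m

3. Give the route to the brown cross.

turn left 115°, forward 3.1 m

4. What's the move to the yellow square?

turn right 112°, forward 4.1 m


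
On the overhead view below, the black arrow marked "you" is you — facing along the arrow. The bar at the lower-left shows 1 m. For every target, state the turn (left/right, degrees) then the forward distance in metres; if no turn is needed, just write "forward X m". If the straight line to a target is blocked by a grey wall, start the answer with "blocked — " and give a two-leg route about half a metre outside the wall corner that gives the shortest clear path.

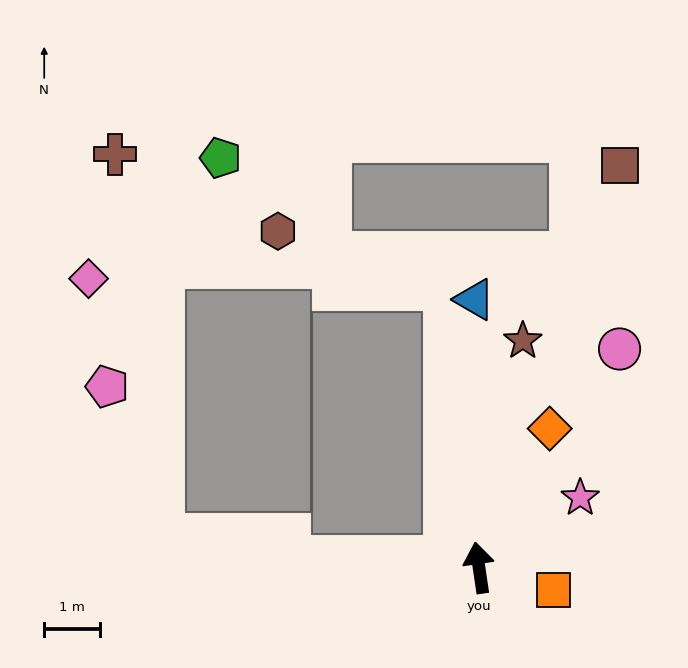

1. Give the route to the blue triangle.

turn right 7°, forward 4.8 m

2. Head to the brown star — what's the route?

turn right 19°, forward 4.1 m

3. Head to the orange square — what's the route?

turn right 115°, forward 1.4 m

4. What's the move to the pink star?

turn right 64°, forward 2.2 m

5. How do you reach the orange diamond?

turn right 35°, forward 2.8 m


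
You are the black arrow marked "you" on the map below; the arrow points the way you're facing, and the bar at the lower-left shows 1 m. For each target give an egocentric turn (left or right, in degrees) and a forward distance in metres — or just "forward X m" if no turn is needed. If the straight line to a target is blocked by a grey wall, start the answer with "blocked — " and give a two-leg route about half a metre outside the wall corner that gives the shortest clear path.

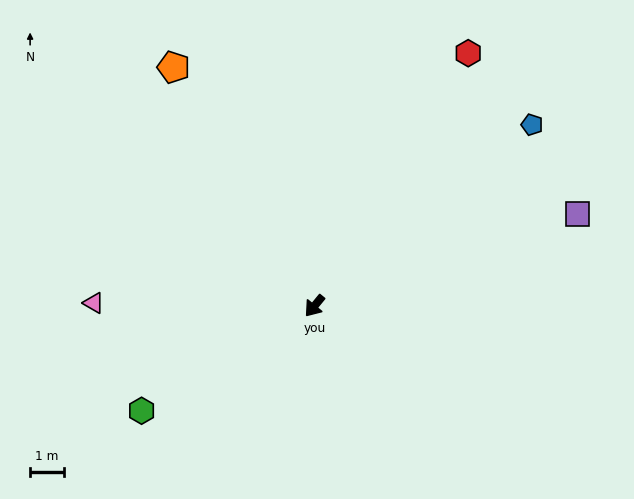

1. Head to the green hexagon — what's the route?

turn right 19°, forward 6.0 m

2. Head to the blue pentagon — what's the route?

turn left 169°, forward 8.3 m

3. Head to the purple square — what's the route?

turn left 149°, forward 8.2 m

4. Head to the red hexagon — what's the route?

turn right 172°, forward 8.7 m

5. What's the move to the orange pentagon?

turn right 110°, forward 8.2 m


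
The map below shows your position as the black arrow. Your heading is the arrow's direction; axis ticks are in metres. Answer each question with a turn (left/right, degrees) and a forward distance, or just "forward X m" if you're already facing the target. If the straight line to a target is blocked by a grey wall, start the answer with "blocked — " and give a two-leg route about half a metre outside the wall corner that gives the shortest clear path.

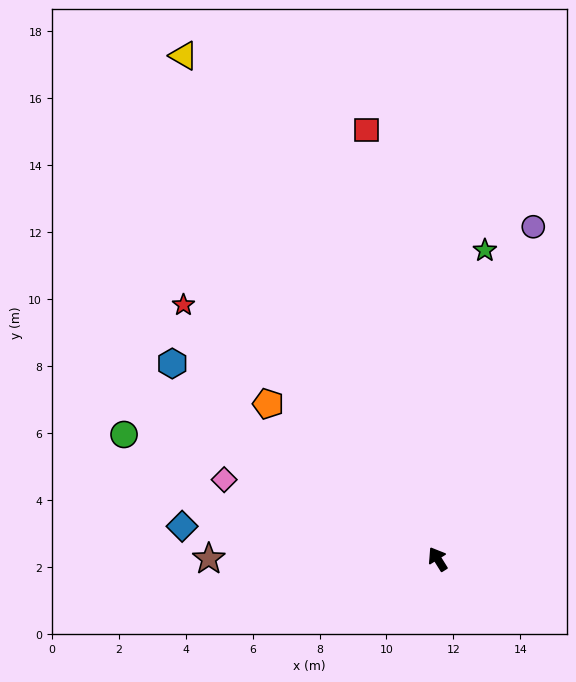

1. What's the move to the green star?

turn right 41°, forward 9.3 m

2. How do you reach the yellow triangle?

turn right 5°, forward 16.8 m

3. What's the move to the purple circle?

turn right 48°, forward 10.3 m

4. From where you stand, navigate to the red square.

turn right 23°, forward 13.0 m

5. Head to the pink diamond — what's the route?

turn left 38°, forward 6.8 m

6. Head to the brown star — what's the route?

turn left 58°, forward 6.8 m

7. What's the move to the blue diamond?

turn left 51°, forward 7.7 m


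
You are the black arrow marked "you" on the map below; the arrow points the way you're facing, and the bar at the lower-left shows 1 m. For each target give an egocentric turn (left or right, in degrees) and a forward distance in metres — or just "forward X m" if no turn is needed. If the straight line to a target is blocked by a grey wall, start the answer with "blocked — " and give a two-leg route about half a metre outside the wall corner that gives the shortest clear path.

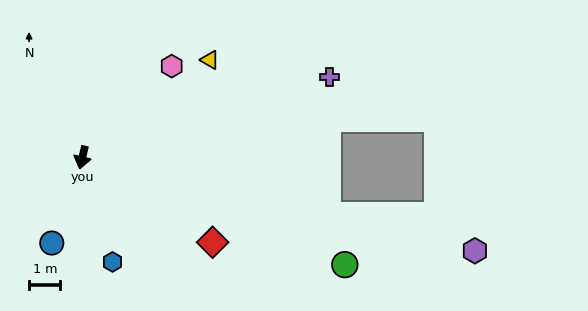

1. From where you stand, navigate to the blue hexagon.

turn left 29°, forward 3.5 m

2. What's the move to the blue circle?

turn right 7°, forward 2.9 m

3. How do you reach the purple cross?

turn left 121°, forward 8.3 m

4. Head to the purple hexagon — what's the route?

turn left 90°, forward 12.9 m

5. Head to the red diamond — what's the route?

turn left 70°, forward 5.0 m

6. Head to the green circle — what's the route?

turn left 81°, forward 9.0 m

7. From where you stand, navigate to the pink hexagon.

turn left 149°, forward 4.1 m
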